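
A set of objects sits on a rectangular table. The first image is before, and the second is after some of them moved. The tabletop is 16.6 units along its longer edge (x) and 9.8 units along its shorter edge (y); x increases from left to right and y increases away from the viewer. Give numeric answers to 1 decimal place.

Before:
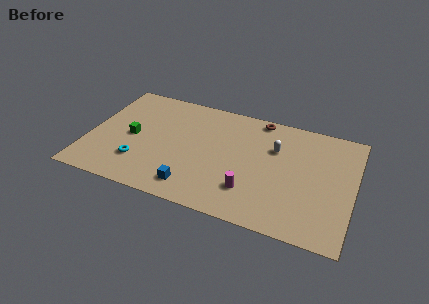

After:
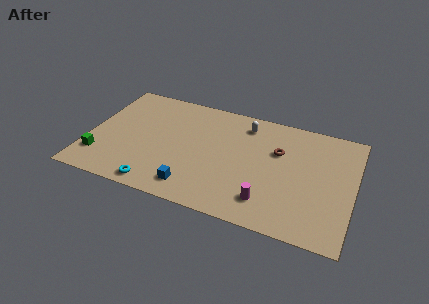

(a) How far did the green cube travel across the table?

3.0

From (2.7, 4.7) to (0.9, 2.3), the green cube covered √(1.8² + 2.4²) ≈ 3.0 units.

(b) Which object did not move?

the blue cube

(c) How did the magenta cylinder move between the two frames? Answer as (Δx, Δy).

(1.1, -0.5)

The magenta cylinder started near (10.4, 2.5) and ended near (11.5, 2.0).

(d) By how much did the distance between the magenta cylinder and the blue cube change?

+1.0

They were about 3.6 units apart before and 4.6 after — 1.0 units further apart.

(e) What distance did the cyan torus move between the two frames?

2.1

The cyan torus moved from about (3.4, 2.6) to (4.7, 1.0), a distance of √(1.3² + 1.6²) ≈ 2.1.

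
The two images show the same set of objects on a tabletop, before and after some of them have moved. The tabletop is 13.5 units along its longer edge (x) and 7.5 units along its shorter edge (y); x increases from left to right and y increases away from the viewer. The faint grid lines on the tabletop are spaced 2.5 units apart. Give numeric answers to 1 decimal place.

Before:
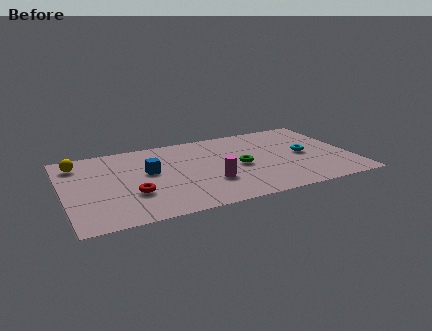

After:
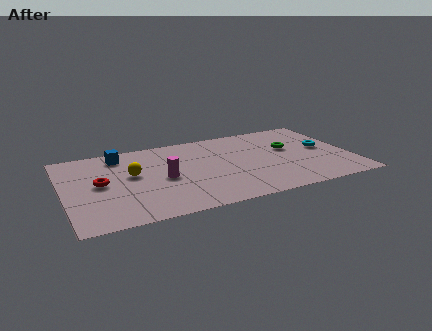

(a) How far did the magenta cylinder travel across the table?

2.4

The magenta cylinder moved from about (6.7, 2.4) to (4.6, 3.5), a distance of √(2.1² + 1.1²) ≈ 2.4.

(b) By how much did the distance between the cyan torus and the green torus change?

-1.4

Before: roughly 3.1 units apart; after: 1.7. That's 1.4 units closer together.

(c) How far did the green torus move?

2.7

The green torus was near (8.2, 3.5) before and (10.7, 4.5) after, so it travelled √(2.5² + 1.0²) ≈ 2.7 units.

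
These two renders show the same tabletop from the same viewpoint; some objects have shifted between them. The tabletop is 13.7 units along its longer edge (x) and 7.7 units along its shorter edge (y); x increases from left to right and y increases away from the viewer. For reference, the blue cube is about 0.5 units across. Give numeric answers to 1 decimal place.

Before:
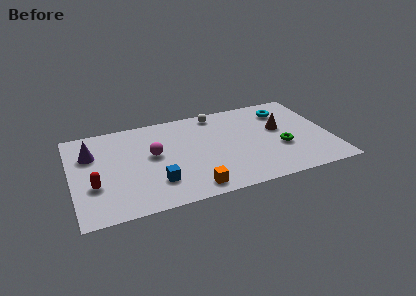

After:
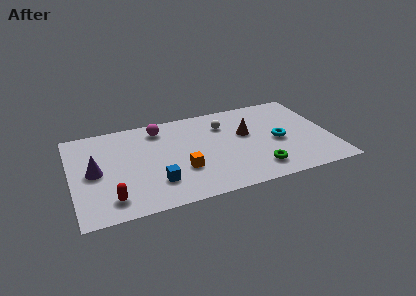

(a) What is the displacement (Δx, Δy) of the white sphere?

(0.3, -1.1)

From the two frames, the white sphere sits at roughly (7.9, 6.8) before and (8.2, 5.7) after.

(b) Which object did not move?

the blue cube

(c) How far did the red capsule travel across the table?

1.5

The red capsule was near (1.1, 2.7) before and (1.9, 1.4) after, so it travelled √(0.8² + 1.3²) ≈ 1.5 units.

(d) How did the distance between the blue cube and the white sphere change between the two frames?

-0.6

The distance was about 6.0 in the first image and 5.4 in the second, so they moved 0.6 units closer together.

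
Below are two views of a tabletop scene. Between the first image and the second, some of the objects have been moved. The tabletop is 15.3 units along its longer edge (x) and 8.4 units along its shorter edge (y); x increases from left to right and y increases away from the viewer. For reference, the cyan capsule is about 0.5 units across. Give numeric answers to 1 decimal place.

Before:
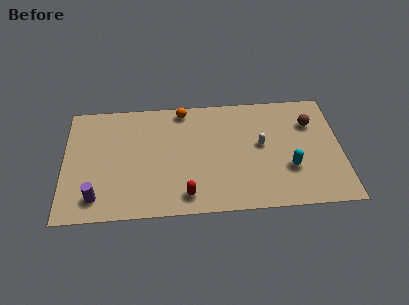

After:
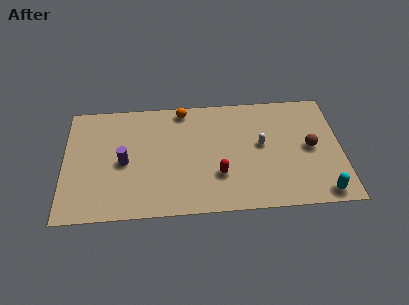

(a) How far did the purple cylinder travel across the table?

2.8

The purple cylinder was near (1.8, 1.5) before and (3.3, 3.9) after, so it travelled √(1.5² + 2.4²) ≈ 2.8 units.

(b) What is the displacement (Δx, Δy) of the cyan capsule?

(1.7, -1.9)

From the two frames, the cyan capsule sits at roughly (12.4, 2.8) before and (14.1, 0.9) after.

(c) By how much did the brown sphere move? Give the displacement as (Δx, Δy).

(-0.1, -1.8)

The brown sphere was at about (13.7, 6.0) and moved to about (13.6, 4.2).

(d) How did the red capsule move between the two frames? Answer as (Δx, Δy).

(1.8, 1.3)

The red capsule started near (6.7, 1.3) and ended near (8.5, 2.6).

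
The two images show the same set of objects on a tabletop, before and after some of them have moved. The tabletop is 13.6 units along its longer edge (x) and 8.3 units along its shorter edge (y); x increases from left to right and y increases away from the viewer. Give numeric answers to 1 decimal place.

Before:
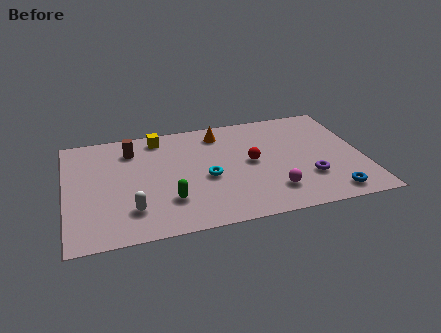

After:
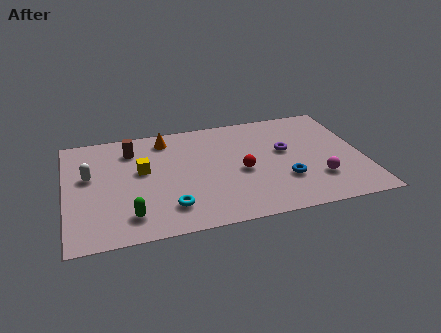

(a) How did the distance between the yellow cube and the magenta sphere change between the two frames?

+1.1

The distance was about 7.2 in the first image and 8.3 in the second, so they moved 1.1 units further apart.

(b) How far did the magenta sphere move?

2.1

From (9.3, 1.9) to (11.4, 2.3), the magenta sphere covered √(2.1² + 0.4²) ≈ 2.1 units.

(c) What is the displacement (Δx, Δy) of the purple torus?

(-0.9, 2.3)

The purple torus started near (11.0, 2.5) and ended near (10.1, 4.8).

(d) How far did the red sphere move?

0.8

From (8.5, 4.3) to (8.0, 3.7), the red sphere covered √(0.5² + 0.6²) ≈ 0.8 units.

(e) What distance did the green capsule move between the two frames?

1.9

The green capsule moved from about (4.6, 2.3) to (2.8, 1.6), a distance of √(1.8² + 0.7²) ≈ 1.9.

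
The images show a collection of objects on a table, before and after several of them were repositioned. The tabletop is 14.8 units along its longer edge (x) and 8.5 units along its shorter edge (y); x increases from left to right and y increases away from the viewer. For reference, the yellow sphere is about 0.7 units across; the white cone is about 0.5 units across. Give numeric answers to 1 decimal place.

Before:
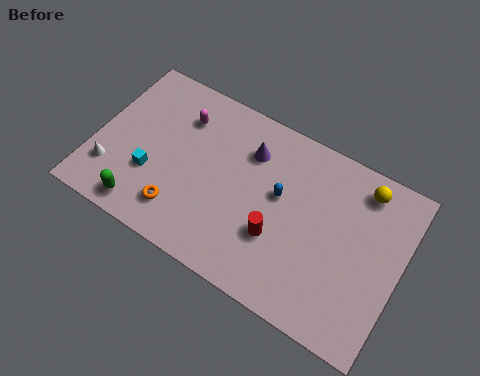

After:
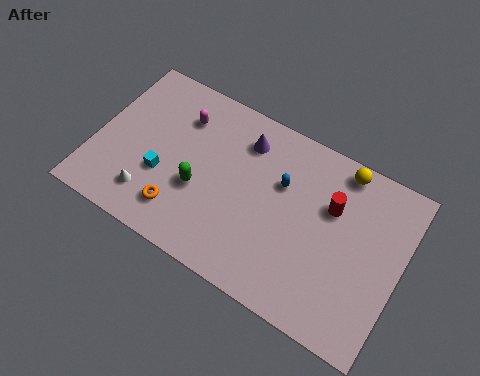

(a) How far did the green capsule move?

3.3

The green capsule moved from about (2.8, 1.1) to (5.2, 3.3), a distance of √(2.4² + 2.2²) ≈ 3.3.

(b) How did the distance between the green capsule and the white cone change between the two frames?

+0.6

They were about 2.1 units apart before and 2.7 after — 0.6 units further apart.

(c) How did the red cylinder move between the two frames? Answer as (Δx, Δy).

(2.2, 2.7)

The red cylinder was at about (9.1, 2.9) and moved to about (11.3, 5.6).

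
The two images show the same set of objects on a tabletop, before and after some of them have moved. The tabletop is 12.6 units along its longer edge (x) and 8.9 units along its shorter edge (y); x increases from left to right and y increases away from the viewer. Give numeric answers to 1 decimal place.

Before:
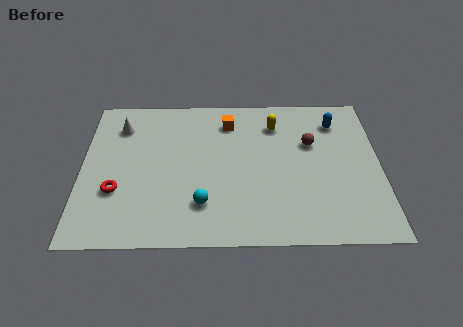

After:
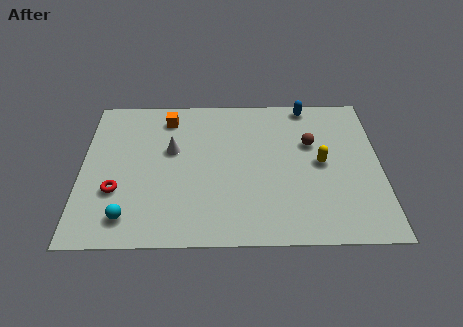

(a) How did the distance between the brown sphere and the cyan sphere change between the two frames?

+3.0

Before: roughly 5.8 units apart; after: 8.8. That's 3.0 units further apart.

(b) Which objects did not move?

the brown sphere and the red torus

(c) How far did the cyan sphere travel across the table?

3.2

The cyan sphere moved from about (5.1, 2.2) to (2.0, 1.5), a distance of √(3.1² + 0.7²) ≈ 3.2.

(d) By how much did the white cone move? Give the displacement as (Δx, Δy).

(2.2, -1.5)

The white cone started near (1.6, 6.9) and ended near (3.8, 5.4).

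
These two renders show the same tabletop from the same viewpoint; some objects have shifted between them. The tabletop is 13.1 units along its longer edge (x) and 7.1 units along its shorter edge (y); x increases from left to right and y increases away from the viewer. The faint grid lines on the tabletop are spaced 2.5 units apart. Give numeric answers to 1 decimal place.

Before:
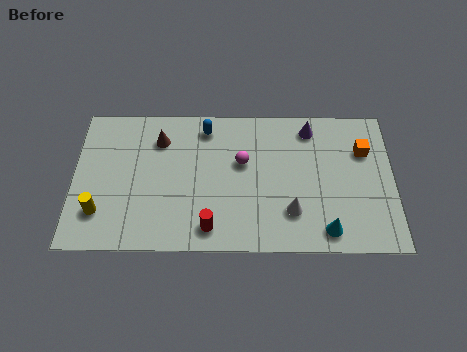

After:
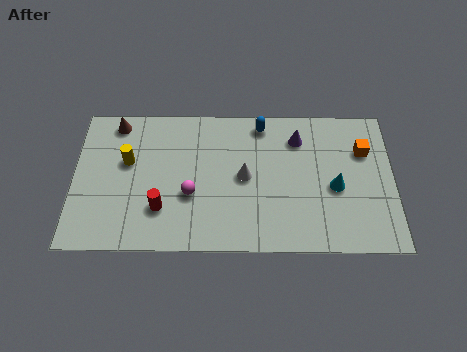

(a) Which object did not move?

the orange cube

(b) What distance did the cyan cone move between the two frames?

2.1

The cyan cone moved from about (10.3, 1.0) to (10.7, 3.1), a distance of √(0.4² + 2.1²) ≈ 2.1.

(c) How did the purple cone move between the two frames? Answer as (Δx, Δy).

(-0.5, -0.5)

From the two frames, the purple cone sits at roughly (9.7, 6.0) before and (9.2, 5.5) after.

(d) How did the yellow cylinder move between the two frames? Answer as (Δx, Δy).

(1.1, 2.5)

The yellow cylinder was at about (1.1, 1.8) and moved to about (2.2, 4.3).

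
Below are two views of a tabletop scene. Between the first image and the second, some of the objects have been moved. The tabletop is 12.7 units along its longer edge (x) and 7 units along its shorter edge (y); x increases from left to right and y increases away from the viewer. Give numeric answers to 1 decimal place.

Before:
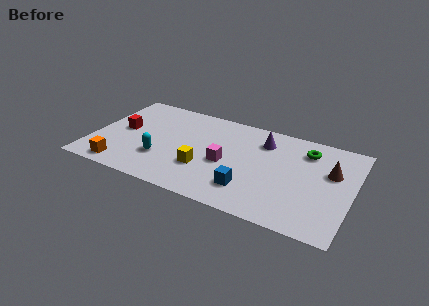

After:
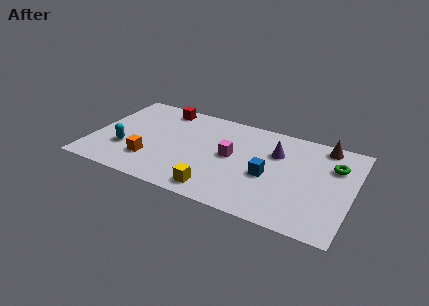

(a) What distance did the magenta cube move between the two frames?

0.6

The magenta cube moved from about (6.6, 3.1) to (6.8, 3.7), a distance of √(0.2² + 0.6²) ≈ 0.6.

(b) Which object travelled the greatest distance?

the red cube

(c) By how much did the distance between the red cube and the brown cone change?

-2.2

The distance was about 10.2 in the first image and 8.0 in the second, so they moved 2.2 units closer together.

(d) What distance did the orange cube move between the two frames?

1.6

The orange cube was near (1.7, 0.9) before and (3.0, 1.9) after, so it travelled √(1.3² + 1.0²) ≈ 1.6 units.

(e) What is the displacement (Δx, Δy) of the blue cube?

(0.8, 1.3)

From the two frames, the blue cube sits at roughly (7.9, 1.7) before and (8.7, 3.0) after.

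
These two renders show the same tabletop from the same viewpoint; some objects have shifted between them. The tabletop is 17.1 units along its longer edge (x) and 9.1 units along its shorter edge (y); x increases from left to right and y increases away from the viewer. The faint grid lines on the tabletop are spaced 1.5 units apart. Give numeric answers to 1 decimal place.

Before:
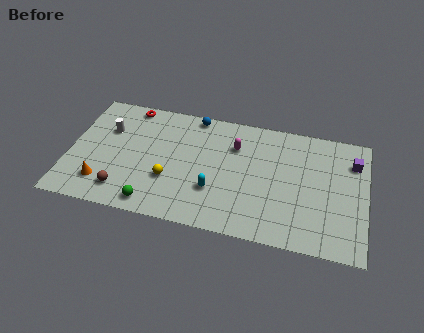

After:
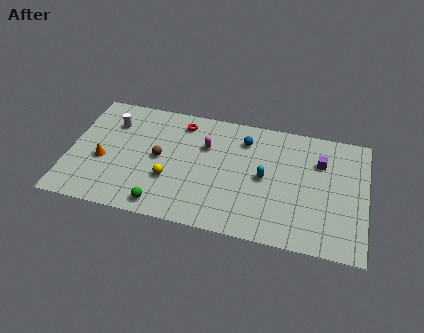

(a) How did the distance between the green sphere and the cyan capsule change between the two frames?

+2.8

Before: roughly 3.8 units apart; after: 6.6. That's 2.8 units further apart.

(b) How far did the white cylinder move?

0.6

The white cylinder was near (2.1, 6.1) before and (2.3, 6.7) after, so it travelled √(0.2² + 0.6²) ≈ 0.6 units.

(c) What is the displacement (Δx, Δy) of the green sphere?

(0.5, 0.0)

The green sphere started near (5.1, 1.1) and ended near (5.6, 1.1).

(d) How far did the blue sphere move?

3.2

From (7.0, 8.3) to (10.0, 7.1), the blue sphere covered √(3.0² + 1.2²) ≈ 3.2 units.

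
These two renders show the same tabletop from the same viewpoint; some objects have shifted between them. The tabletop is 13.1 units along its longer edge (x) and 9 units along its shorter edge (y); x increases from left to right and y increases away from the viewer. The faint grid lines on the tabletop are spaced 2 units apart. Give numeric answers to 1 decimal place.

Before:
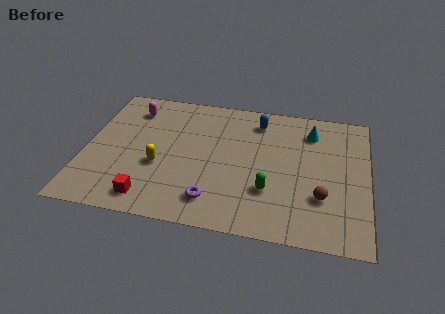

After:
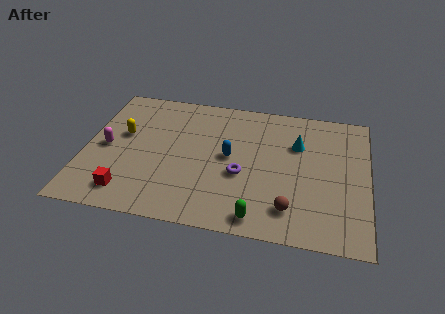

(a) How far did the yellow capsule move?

2.5

The yellow capsule moved from about (3.5, 3.5) to (1.7, 5.3), a distance of √(1.8² + 1.8²) ≈ 2.5.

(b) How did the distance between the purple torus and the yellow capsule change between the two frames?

+2.7

They were about 3.2 units apart before and 5.9 after — 2.7 units further apart.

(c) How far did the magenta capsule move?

3.1

The magenta capsule was near (2.0, 7.2) before and (1.0, 4.3) after, so it travelled √(1.0² + 2.9²) ≈ 3.1 units.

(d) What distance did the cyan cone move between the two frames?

1.2

The cyan cone moved from about (10.4, 7.1) to (9.8, 6.1), a distance of √(0.6² + 1.0²) ≈ 1.2.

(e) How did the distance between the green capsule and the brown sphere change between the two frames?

-0.8

Before: roughly 2.4 units apart; after: 1.6. That's 0.8 units closer together.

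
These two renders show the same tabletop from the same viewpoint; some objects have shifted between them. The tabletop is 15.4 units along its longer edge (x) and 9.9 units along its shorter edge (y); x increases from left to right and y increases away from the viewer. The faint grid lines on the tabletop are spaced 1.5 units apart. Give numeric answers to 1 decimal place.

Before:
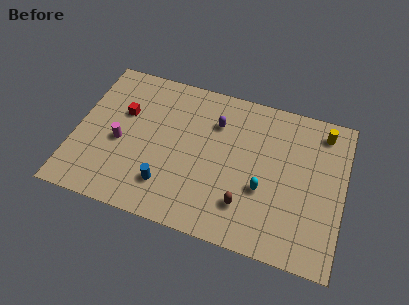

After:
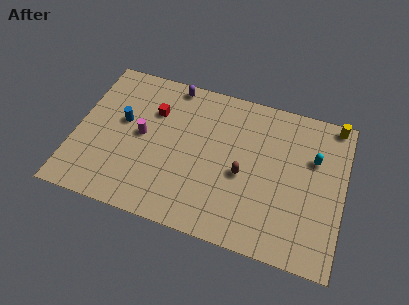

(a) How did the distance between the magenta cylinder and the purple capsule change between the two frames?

-1.9

Before: roughly 6.0 units apart; after: 4.1. That's 1.9 units closer together.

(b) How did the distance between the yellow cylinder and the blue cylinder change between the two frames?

+2.0

They were about 10.5 units apart before and 12.5 after — 2.0 units further apart.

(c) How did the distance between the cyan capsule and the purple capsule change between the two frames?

+4.2

They were about 4.6 units apart before and 8.8 after — 4.2 units further apart.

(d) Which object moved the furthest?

the blue cylinder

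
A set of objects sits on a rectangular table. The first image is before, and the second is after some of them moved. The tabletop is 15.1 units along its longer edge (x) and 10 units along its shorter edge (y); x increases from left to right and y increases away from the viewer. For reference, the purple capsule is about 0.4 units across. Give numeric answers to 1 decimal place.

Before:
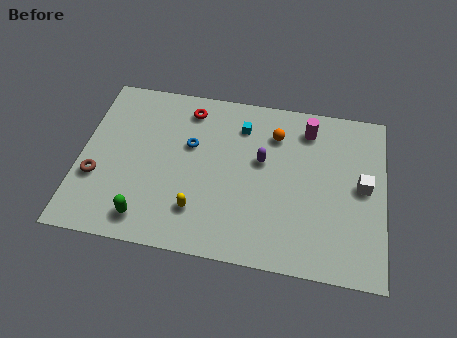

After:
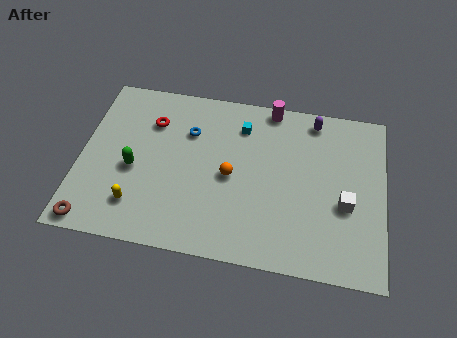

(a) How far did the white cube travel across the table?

1.4

The white cube was near (14.0, 5.2) before and (13.2, 4.0) after, so it travelled √(0.8² + 1.2²) ≈ 1.4 units.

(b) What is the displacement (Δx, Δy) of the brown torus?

(0.0, -2.6)

From the two frames, the brown torus sits at roughly (0.9, 3.5) before and (0.9, 0.9) after.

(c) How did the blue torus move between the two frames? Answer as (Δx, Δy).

(-0.1, 0.8)

From the two frames, the blue torus sits at roughly (5.4, 6.2) before and (5.3, 7.0) after.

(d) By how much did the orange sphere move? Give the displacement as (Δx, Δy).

(-2.1, -2.9)

The orange sphere started near (9.6, 7.6) and ended near (7.5, 4.7).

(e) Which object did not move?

the cyan cube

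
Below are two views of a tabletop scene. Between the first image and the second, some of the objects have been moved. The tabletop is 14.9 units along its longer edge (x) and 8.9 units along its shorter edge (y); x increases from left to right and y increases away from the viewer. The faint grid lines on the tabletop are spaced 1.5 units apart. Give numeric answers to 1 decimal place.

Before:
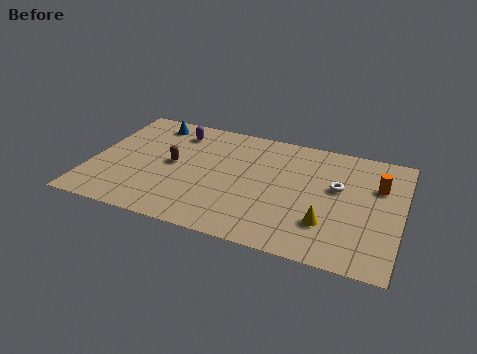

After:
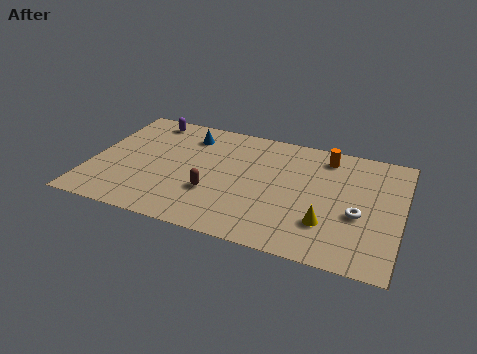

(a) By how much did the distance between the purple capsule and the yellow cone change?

+1.6

The distance was about 9.0 in the first image and 10.6 in the second, so they moved 1.6 units further apart.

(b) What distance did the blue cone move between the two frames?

2.0

The blue cone moved from about (2.5, 7.6) to (4.4, 7.1), a distance of √(1.9² + 0.5²) ≈ 2.0.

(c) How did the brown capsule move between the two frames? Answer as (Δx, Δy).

(2.1, -1.6)

The brown capsule was at about (3.9, 4.6) and moved to about (6.0, 3.0).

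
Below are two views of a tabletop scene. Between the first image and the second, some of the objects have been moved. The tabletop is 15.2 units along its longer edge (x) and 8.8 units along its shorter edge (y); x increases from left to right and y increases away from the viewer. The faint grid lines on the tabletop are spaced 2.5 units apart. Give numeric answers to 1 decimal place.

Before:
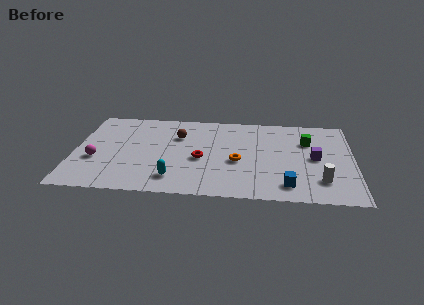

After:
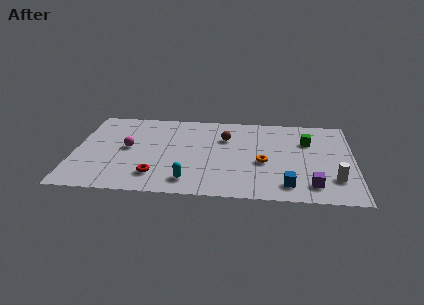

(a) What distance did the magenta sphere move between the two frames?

2.1

The magenta sphere moved from about (1.2, 3.3) to (2.9, 4.6), a distance of √(1.7² + 1.3²) ≈ 2.1.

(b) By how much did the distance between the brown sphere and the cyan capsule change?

+0.6

Before: roughly 4.4 units apart; after: 5.0. That's 0.6 units further apart.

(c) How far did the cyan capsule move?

0.8

The cyan capsule moved from about (5.5, 1.7) to (6.3, 1.5), a distance of √(0.8² + 0.2²) ≈ 0.8.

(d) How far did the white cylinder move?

0.7

From (13.4, 2.1) to (14.1, 2.3), the white cylinder covered √(0.7² + 0.2²) ≈ 0.7 units.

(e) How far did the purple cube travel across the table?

2.8

The purple cube moved from about (13.1, 4.4) to (12.9, 1.6), a distance of √(0.2² + 2.8²) ≈ 2.8.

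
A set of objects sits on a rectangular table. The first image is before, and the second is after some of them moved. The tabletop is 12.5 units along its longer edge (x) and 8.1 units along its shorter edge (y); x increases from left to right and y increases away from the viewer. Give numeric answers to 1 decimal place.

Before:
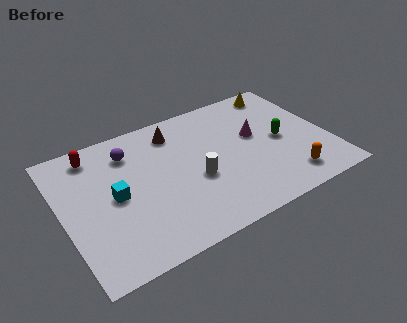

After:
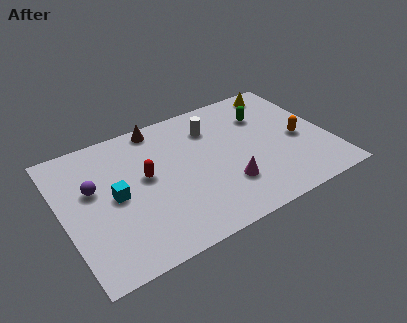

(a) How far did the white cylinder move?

3.0

From (6.1, 3.3) to (7.3, 6.1), the white cylinder covered √(1.2² + 2.8²) ≈ 3.0 units.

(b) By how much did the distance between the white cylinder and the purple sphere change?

+1.9

The distance was about 4.0 in the first image and 5.9 in the second, so they moved 1.9 units further apart.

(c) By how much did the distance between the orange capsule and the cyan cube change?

+0.5

Before: roughly 8.2 units apart; after: 8.7. That's 0.5 units further apart.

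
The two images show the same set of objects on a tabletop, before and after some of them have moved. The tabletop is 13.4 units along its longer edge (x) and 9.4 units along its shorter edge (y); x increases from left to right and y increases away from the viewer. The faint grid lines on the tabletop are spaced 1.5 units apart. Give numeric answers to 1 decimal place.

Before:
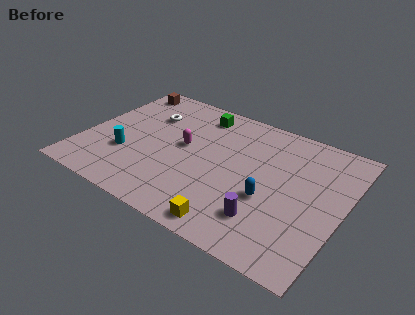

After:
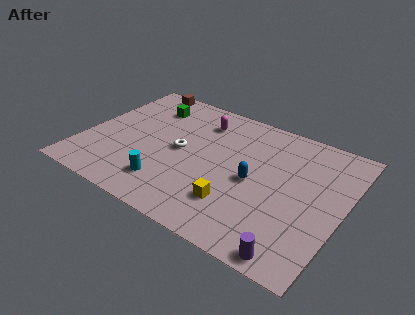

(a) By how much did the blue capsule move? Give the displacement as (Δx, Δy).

(-0.9, 0.8)

From the two frames, the blue capsule sits at roughly (9.8, 3.6) before and (8.9, 4.4) after.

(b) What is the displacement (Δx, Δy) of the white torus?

(2.1, -1.9)

From the two frames, the white torus sits at roughly (2.9, 6.6) before and (5.0, 4.7) after.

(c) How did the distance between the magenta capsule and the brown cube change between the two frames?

-1.2

The distance was about 5.0 in the first image and 3.8 in the second, so they moved 1.2 units closer together.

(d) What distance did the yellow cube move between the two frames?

1.4

The yellow cube was near (8.4, 1.0) before and (8.3, 2.4) after, so it travelled √(0.1² + 1.4²) ≈ 1.4 units.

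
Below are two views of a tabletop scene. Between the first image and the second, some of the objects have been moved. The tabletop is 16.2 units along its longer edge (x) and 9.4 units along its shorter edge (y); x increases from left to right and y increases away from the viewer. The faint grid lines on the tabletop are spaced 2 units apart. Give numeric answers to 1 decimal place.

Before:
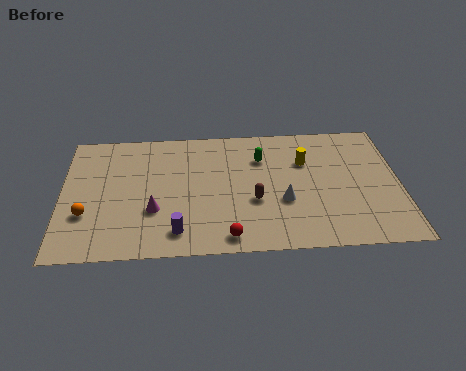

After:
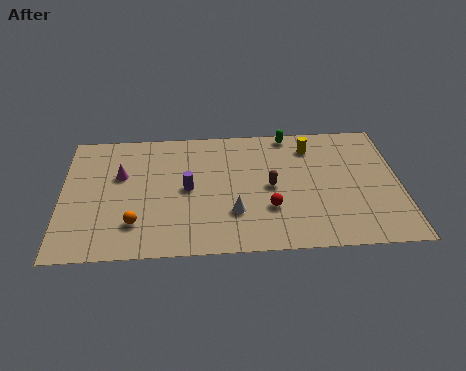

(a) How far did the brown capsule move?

1.3

The brown capsule moved from about (9.2, 3.6) to (10.0, 4.6), a distance of √(0.8² + 1.0²) ≈ 1.3.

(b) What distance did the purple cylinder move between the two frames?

3.1

The purple cylinder was near (5.5, 1.6) before and (6.0, 4.7) after, so it travelled √(0.5² + 3.1²) ≈ 3.1 units.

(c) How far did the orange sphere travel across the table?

2.4

From (1.2, 3.1) to (3.5, 2.3), the orange sphere covered √(2.3² + 0.8²) ≈ 2.4 units.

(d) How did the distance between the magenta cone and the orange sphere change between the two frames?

+0.5

The distance was about 3.2 in the first image and 3.7 in the second, so they moved 0.5 units further apart.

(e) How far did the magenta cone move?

3.1

From (4.4, 3.2) to (2.8, 5.9), the magenta cone covered √(1.6² + 2.7²) ≈ 3.1 units.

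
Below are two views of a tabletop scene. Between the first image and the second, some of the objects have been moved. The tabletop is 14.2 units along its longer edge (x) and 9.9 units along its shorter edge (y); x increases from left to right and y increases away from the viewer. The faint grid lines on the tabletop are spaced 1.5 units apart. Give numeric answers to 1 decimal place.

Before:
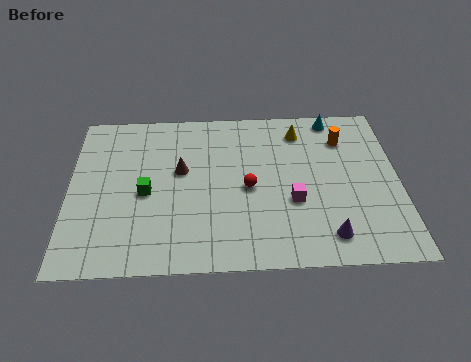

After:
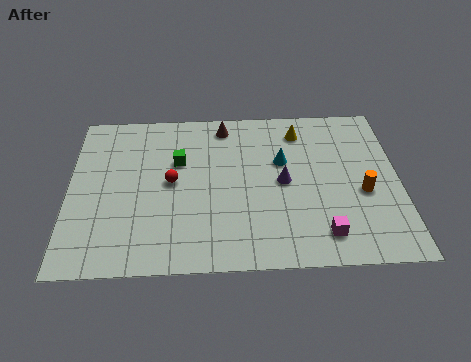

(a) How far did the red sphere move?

3.3

The red sphere moved from about (7.7, 4.6) to (4.4, 5.1), a distance of √(3.3² + 0.5²) ≈ 3.3.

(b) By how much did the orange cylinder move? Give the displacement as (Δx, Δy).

(0.7, -3.4)

The orange cylinder was at about (11.9, 7.5) and moved to about (12.6, 4.1).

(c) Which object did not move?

the yellow cone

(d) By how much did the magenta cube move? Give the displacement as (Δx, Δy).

(1.2, -2.0)

From the two frames, the magenta cube sits at roughly (9.6, 3.7) before and (10.8, 1.7) after.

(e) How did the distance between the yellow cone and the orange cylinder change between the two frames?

+2.8

They were about 2.0 units apart before and 4.8 after — 2.8 units further apart.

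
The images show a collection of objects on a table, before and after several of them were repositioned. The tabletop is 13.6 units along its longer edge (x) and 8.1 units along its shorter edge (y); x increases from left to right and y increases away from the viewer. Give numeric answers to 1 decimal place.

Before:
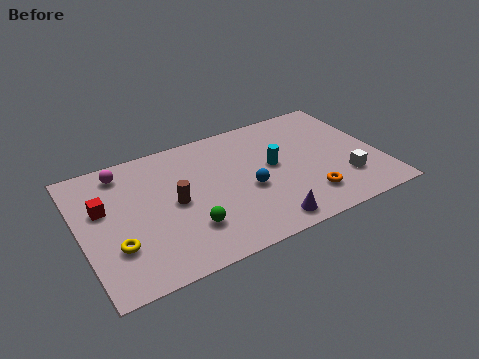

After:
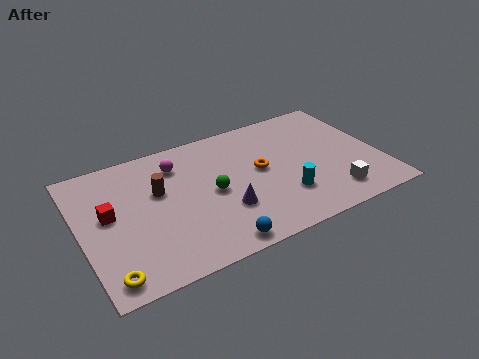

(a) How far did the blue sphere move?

3.2

The blue sphere moved from about (7.5, 3.4) to (5.6, 0.8), a distance of √(1.9² + 2.6²) ≈ 3.2.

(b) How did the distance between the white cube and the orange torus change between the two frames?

+2.3

Before: roughly 1.8 units apart; after: 4.1. That's 2.3 units further apart.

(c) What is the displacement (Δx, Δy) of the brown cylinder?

(-0.6, 1.0)

The brown cylinder was at about (4.2, 4.0) and moved to about (3.6, 5.0).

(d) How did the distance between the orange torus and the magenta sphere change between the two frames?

-5.2

Before: roughly 9.3 units apart; after: 4.1. That's 5.2 units closer together.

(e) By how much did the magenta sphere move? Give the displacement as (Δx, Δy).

(2.4, -0.6)

The magenta sphere was at about (2.2, 6.9) and moved to about (4.6, 6.3).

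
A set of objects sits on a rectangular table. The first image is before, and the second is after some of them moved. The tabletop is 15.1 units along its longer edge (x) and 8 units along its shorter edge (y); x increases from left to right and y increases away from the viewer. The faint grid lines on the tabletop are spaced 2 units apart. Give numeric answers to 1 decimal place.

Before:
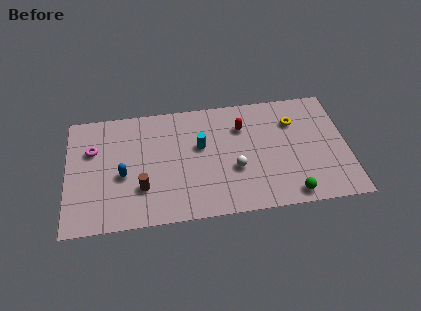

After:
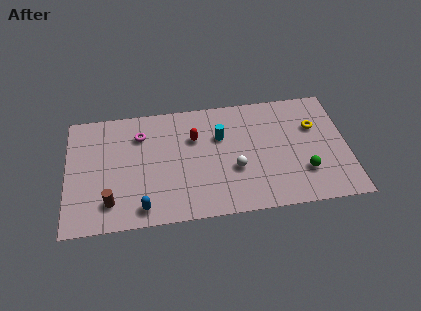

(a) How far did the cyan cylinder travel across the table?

1.2

The cyan cylinder moved from about (7.2, 4.8) to (8.3, 5.3), a distance of √(1.1² + 0.5²) ≈ 1.2.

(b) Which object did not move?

the white sphere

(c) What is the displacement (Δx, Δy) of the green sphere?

(0.8, 1.4)

From the two frames, the green sphere sits at roughly (11.9, 0.9) before and (12.7, 2.3) after.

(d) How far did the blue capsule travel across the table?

2.5

From (3.0, 3.4) to (4.0, 1.1), the blue capsule covered √(1.0² + 2.3²) ≈ 2.5 units.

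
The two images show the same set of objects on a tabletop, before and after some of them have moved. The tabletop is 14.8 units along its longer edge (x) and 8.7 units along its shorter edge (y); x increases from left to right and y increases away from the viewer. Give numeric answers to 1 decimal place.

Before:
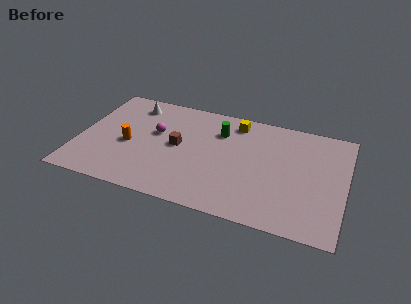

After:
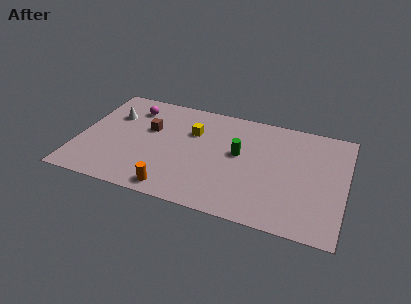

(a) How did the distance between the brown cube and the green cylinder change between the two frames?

+2.2

The distance was about 2.9 in the first image and 5.1 in the second, so they moved 2.2 units further apart.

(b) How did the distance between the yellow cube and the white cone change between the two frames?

-1.3

They were about 5.8 units apart before and 4.5 after — 1.3 units closer together.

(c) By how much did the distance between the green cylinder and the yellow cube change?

+1.6

Before: roughly 1.3 units apart; after: 2.9. That's 1.6 units further apart.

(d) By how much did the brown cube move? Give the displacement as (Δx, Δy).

(-1.7, 0.9)

The brown cube was at about (5.5, 4.5) and moved to about (3.8, 5.4).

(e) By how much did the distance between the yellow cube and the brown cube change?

-1.7

They were about 4.2 units apart before and 2.5 after — 1.7 units closer together.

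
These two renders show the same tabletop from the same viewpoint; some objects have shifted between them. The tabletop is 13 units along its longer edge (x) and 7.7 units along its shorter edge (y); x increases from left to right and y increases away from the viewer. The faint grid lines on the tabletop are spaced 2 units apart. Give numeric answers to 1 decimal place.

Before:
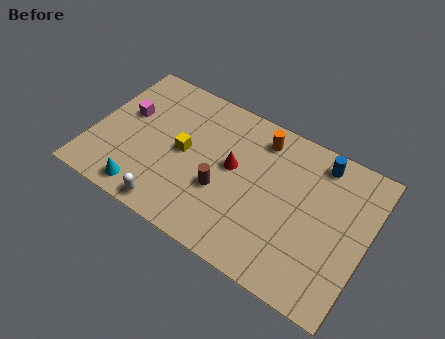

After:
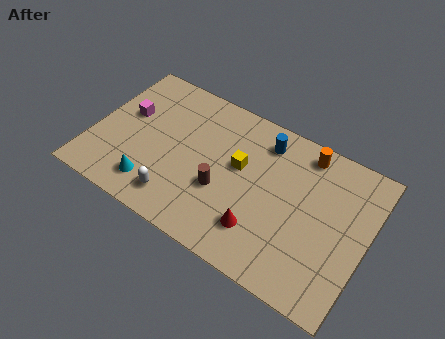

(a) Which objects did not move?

the magenta cube and the brown cylinder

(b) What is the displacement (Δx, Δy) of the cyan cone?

(0.3, 0.5)

From the two frames, the cyan cone sits at roughly (2.9, 1.0) before and (3.2, 1.5) after.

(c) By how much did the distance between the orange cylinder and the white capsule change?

+0.9

The distance was about 6.6 in the first image and 7.5 in the second, so they moved 0.9 units further apart.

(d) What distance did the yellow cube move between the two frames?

2.7

The yellow cube was near (4.3, 3.9) before and (6.9, 4.5) after, so it travelled √(2.6² + 0.6²) ≈ 2.7 units.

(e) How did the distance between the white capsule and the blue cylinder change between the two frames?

-2.5

Before: roughly 8.5 units apart; after: 6.0. That's 2.5 units closer together.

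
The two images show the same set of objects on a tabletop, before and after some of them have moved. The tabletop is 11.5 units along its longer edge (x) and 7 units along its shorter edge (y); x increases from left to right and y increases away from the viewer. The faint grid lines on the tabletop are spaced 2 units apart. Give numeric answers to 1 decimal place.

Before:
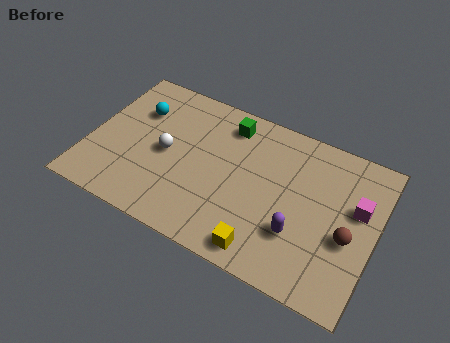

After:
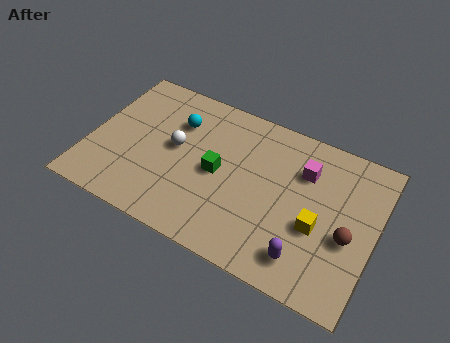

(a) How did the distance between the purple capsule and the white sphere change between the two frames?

+0.5

They were about 5.6 units apart before and 6.1 after — 0.5 units further apart.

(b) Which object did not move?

the brown sphere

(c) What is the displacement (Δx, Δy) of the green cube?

(-0.1, -2.4)

From the two frames, the green cube sits at roughly (5.3, 5.8) before and (5.2, 3.4) after.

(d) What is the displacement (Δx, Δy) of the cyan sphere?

(1.6, 0.1)

The cyan sphere was at about (1.7, 4.9) and moved to about (3.3, 5.0).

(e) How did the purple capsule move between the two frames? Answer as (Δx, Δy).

(0.4, -0.9)

The purple capsule started near (8.6, 2.2) and ended near (9.0, 1.3).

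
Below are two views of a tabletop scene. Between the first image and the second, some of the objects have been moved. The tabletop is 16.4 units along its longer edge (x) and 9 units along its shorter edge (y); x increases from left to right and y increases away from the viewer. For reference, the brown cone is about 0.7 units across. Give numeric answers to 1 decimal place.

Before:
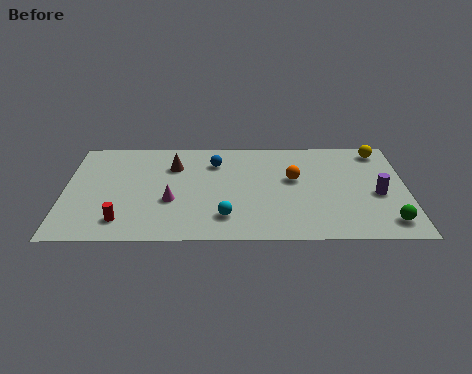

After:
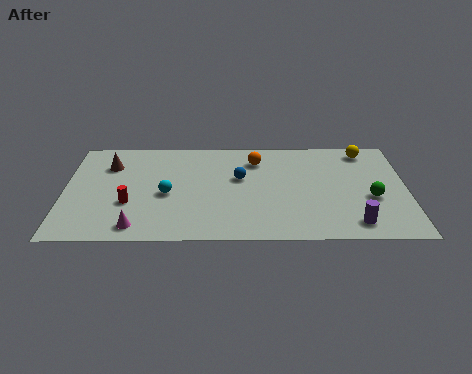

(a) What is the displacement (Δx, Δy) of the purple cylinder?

(-1.2, -2.5)

The purple cylinder was at about (15.0, 3.9) and moved to about (13.8, 1.4).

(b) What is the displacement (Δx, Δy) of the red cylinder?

(0.3, 1.5)

The red cylinder started near (2.8, 1.7) and ended near (3.1, 3.2).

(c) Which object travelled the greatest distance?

the cyan sphere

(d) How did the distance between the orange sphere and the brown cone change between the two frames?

+1.2

Before: roughly 5.9 units apart; after: 7.1. That's 1.2 units further apart.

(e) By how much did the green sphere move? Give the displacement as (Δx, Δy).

(-0.7, 2.1)

The green sphere started near (15.4, 1.5) and ended near (14.7, 3.6).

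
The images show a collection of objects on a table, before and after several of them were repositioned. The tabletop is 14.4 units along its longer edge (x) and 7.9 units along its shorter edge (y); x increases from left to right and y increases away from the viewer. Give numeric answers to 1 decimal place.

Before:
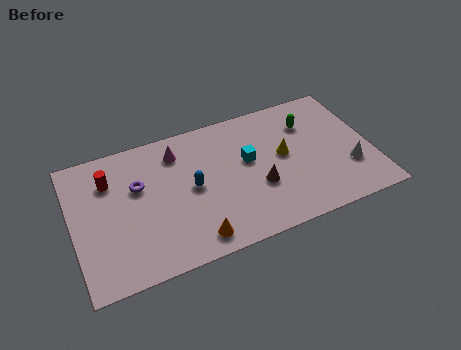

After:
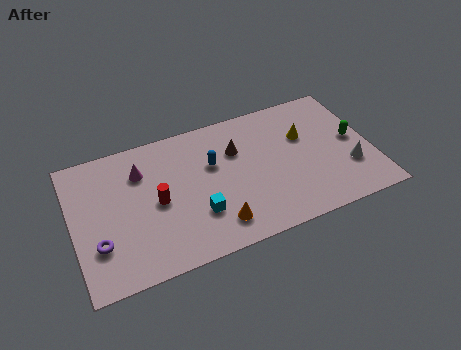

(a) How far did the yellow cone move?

1.4

The yellow cone was near (10.2, 4.3) before and (11.3, 5.1) after, so it travelled √(1.1² + 0.8²) ≈ 1.4 units.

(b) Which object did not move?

the white cone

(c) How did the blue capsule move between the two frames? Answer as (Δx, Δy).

(1.1, 1.0)

From the two frames, the blue capsule sits at roughly (5.7, 4.0) before and (6.8, 5.0) after.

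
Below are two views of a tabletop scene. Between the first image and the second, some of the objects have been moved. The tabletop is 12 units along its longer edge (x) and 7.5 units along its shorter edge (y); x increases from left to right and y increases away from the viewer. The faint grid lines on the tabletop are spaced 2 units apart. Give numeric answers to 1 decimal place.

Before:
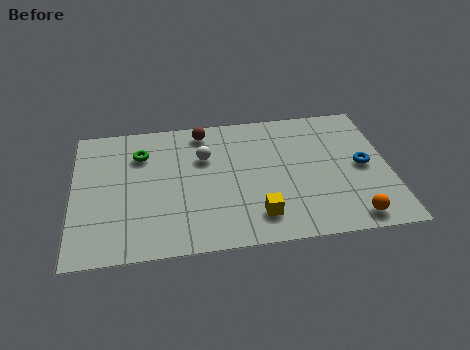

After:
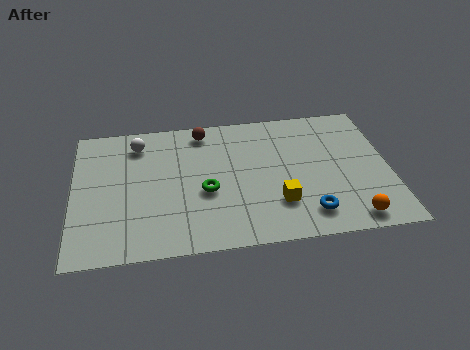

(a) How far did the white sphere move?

2.7

From (5.0, 5.0) to (2.5, 6.1), the white sphere covered √(2.5² + 1.1²) ≈ 2.7 units.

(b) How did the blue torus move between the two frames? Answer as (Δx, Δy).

(-2.2, -2.3)

The blue torus was at about (11.0, 3.7) and moved to about (8.8, 1.4).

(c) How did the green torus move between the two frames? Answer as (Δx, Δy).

(2.4, -2.4)

The green torus started near (2.6, 5.5) and ended near (5.0, 3.1).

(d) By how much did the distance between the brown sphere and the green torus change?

+0.8

Before: roughly 2.6 units apart; after: 3.4. That's 0.8 units further apart.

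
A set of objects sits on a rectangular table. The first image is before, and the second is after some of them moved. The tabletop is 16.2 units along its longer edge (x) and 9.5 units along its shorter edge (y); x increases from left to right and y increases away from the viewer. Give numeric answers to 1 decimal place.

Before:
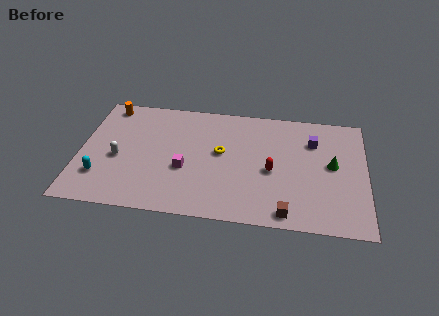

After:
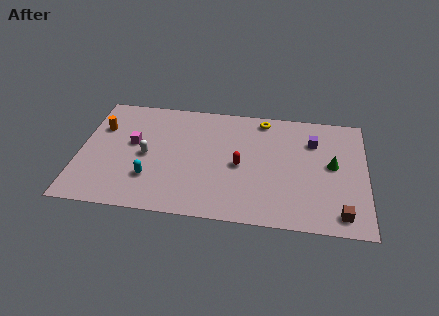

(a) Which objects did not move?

the green cone and the purple cube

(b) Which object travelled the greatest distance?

the yellow torus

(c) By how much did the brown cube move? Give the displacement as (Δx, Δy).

(3.0, 0.3)

The brown cube was at about (11.8, 1.0) and moved to about (14.8, 1.3).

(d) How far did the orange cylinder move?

1.9

From (1.4, 8.4) to (1.1, 6.5), the orange cylinder covered √(0.3² + 1.9²) ≈ 1.9 units.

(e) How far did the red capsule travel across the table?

1.8

The red capsule was near (10.9, 4.2) before and (9.1, 4.4) after, so it travelled √(1.8² + 0.2²) ≈ 1.8 units.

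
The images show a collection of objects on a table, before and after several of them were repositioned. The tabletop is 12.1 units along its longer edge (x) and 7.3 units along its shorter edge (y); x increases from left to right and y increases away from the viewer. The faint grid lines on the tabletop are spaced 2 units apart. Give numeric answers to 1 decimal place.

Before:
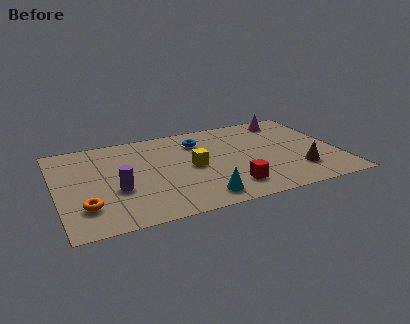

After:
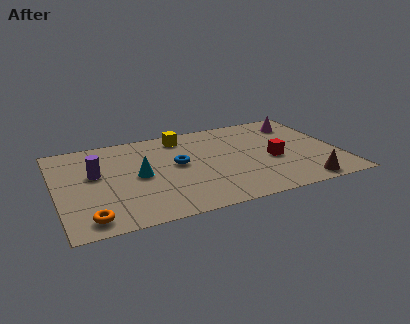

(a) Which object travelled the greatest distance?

the cyan cone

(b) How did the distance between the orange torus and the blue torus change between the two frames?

-1.4

Before: roughly 6.4 units apart; after: 5.0. That's 1.4 units closer together.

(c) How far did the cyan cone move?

3.5

The cyan cone moved from about (5.9, 1.1) to (3.5, 3.6), a distance of √(2.4² + 2.5²) ≈ 3.5.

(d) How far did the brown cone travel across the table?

1.1

The brown cone was near (10.2, 1.9) before and (10.2, 0.8) after, so it travelled √(0.0² + 1.1²) ≈ 1.1 units.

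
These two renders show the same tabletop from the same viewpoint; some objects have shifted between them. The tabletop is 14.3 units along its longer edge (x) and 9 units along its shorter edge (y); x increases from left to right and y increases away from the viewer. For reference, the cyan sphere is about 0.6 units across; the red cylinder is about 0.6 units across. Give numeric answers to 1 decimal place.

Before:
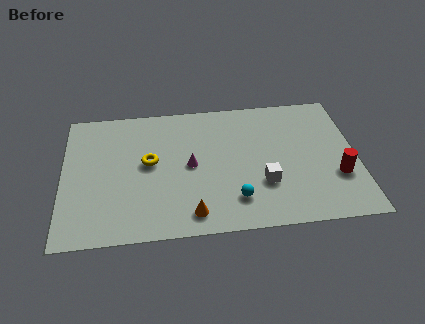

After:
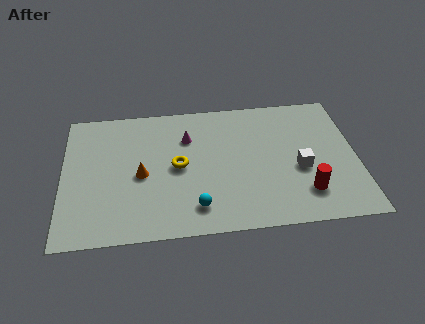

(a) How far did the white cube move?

2.0

From (9.7, 2.9) to (11.5, 3.7), the white cube covered √(1.8² + 0.8²) ≈ 2.0 units.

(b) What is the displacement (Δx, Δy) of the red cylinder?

(-1.6, -0.9)

The red cylinder was at about (13.3, 3.0) and moved to about (11.7, 2.1).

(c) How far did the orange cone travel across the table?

3.7

From (6.2, 1.3) to (3.8, 4.1), the orange cone covered √(2.4² + 2.8²) ≈ 3.7 units.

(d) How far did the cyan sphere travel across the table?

1.9

From (8.3, 2.0) to (6.4, 1.7), the cyan sphere covered √(1.9² + 0.3²) ≈ 1.9 units.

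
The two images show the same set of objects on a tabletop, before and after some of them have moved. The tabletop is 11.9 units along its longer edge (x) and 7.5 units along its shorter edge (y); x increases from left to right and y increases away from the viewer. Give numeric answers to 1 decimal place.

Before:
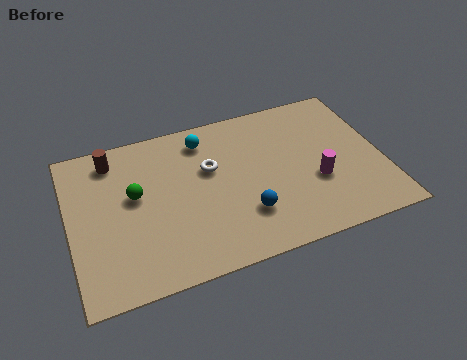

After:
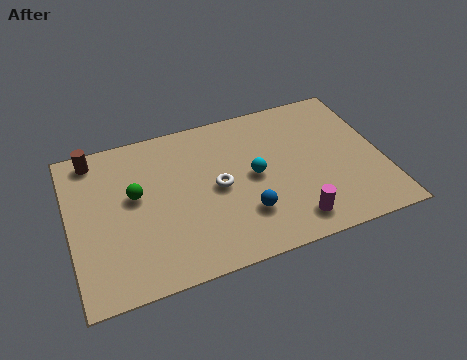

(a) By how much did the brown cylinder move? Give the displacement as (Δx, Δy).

(-0.7, 0.3)

The brown cylinder started near (1.8, 6.3) and ended near (1.1, 6.6).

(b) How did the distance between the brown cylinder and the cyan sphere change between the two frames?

+3.0

Before: roughly 3.5 units apart; after: 6.5. That's 3.0 units further apart.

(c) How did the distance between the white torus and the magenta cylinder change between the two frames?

-0.7

The distance was about 4.3 in the first image and 3.6 in the second, so they moved 0.7 units closer together.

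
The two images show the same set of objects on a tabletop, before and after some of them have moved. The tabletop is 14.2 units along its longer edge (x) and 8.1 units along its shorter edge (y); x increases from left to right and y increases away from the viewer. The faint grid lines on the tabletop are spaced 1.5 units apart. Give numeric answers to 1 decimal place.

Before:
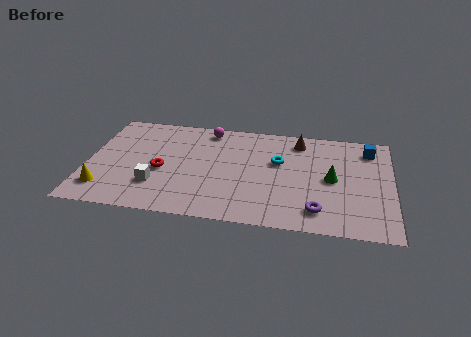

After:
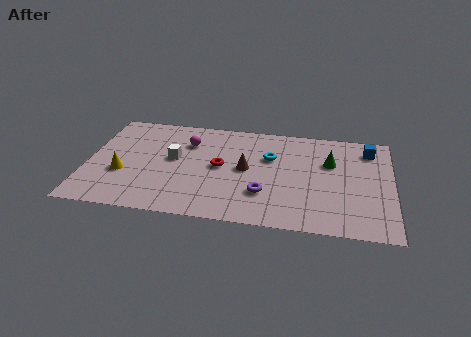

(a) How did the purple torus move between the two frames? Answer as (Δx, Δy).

(-2.5, 0.9)

The purple torus was at about (10.8, 1.5) and moved to about (8.3, 2.4).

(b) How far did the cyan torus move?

0.5

The cyan torus moved from about (8.9, 5.0) to (8.5, 5.3), a distance of √(0.4² + 0.3²) ≈ 0.5.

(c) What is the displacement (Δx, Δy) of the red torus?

(2.7, 0.7)

From the two frames, the red torus sits at roughly (3.5, 3.5) before and (6.2, 4.2) after.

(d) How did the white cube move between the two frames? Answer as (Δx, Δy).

(0.7, 2.2)

The white cube started near (3.3, 2.3) and ended near (4.0, 4.5).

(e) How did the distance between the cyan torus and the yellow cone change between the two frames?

-1.5

Before: roughly 8.7 units apart; after: 7.2. That's 1.5 units closer together.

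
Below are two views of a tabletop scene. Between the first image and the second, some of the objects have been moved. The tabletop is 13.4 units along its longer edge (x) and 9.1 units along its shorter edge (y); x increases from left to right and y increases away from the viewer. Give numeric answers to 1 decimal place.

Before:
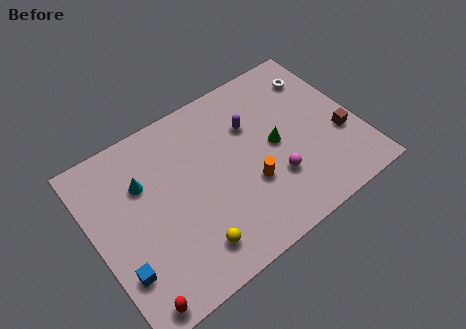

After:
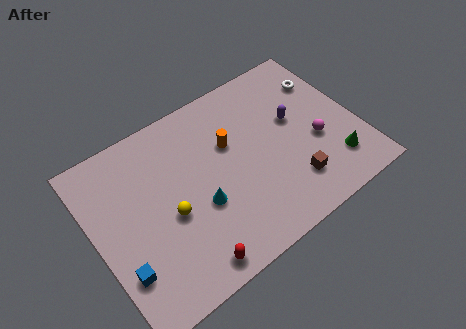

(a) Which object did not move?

the blue cube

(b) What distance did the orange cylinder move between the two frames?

2.6

From (7.6, 3.2) to (7.1, 5.8), the orange cylinder covered √(0.5² + 2.6²) ≈ 2.6 units.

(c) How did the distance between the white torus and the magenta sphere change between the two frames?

-2.1

The distance was about 5.4 in the first image and 3.3 in the second, so they moved 2.1 units closer together.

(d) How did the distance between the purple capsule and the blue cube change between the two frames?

+1.6

Before: roughly 8.3 units apart; after: 9.9. That's 1.6 units further apart.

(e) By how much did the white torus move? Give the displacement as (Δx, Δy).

(0.3, -0.4)

From the two frames, the white torus sits at roughly (12.0, 7.1) before and (12.3, 6.7) after.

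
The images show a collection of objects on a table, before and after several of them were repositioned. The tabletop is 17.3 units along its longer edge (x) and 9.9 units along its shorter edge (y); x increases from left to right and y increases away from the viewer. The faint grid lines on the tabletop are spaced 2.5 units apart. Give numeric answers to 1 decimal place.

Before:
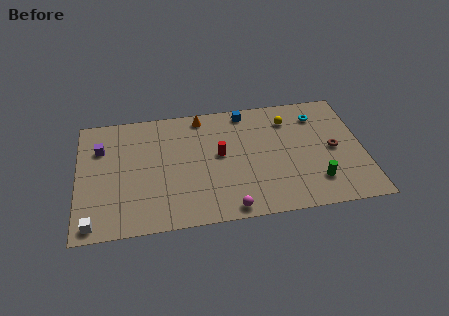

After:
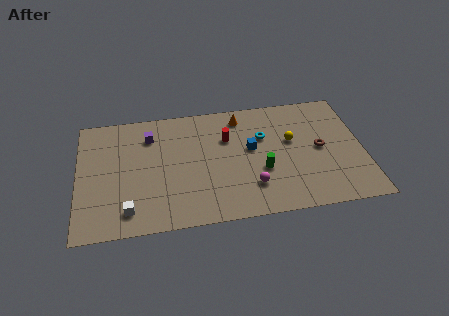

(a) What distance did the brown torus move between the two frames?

0.8

The brown torus was near (15.5, 4.8) before and (14.7, 5.0) after, so it travelled √(0.8² + 0.2²) ≈ 0.8 units.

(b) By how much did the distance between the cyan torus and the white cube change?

-5.8

The distance was about 15.4 in the first image and 9.6 in the second, so they moved 5.8 units closer together.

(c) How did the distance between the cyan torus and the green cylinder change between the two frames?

-2.7

Before: roughly 5.5 units apart; after: 2.8. That's 2.7 units closer together.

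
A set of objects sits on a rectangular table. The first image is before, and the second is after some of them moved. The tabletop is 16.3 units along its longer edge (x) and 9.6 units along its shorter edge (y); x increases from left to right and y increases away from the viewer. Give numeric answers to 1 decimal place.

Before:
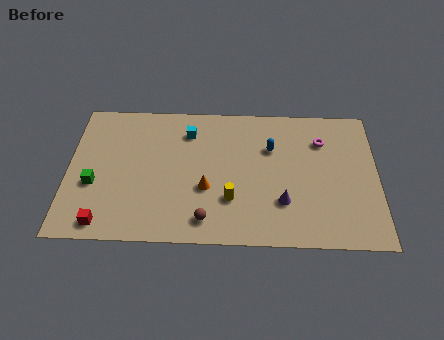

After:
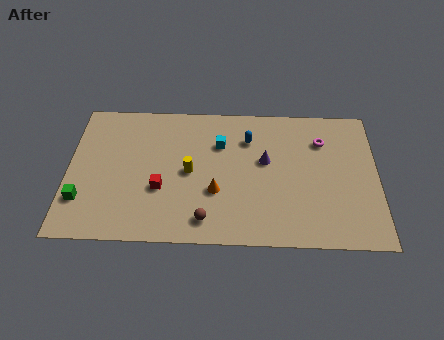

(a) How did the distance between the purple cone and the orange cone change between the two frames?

-0.7

Before: roughly 4.1 units apart; after: 3.4. That's 0.7 units closer together.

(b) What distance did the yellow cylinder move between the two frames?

2.8

The yellow cylinder was near (8.6, 2.9) before and (6.4, 4.7) after, so it travelled √(2.2² + 1.8²) ≈ 2.8 units.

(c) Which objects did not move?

the magenta torus and the brown sphere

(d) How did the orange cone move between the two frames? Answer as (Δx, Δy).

(0.5, -0.2)

The orange cone started near (7.3, 3.6) and ended near (7.8, 3.4).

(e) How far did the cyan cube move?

1.9

The cyan cube was near (6.3, 7.5) before and (8.0, 6.7) after, so it travelled √(1.7² + 0.8²) ≈ 1.9 units.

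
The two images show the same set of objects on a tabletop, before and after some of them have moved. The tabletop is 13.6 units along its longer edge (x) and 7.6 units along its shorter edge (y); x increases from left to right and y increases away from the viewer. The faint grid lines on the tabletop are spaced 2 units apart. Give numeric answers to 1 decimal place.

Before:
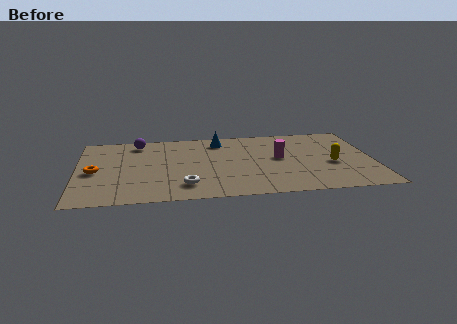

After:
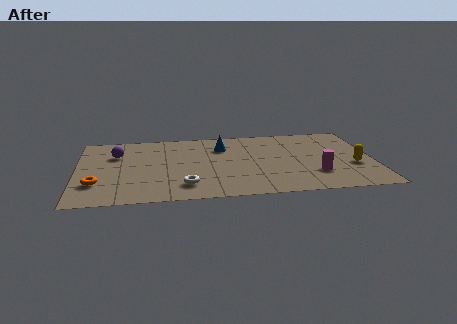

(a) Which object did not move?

the white torus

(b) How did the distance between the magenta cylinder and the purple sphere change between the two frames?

+2.7

The distance was about 6.9 in the first image and 9.6 in the second, so they moved 2.7 units further apart.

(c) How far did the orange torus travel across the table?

1.3

From (0.8, 3.5) to (0.9, 2.2), the orange torus covered √(0.1² + 1.3²) ≈ 1.3 units.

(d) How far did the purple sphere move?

1.6

The purple sphere moved from about (2.8, 6.5) to (1.8, 5.3), a distance of √(1.0² + 1.2²) ≈ 1.6.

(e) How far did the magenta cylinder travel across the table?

2.5

The magenta cylinder was near (9.3, 4.1) before and (10.9, 2.2) after, so it travelled √(1.6² + 1.9²) ≈ 2.5 units.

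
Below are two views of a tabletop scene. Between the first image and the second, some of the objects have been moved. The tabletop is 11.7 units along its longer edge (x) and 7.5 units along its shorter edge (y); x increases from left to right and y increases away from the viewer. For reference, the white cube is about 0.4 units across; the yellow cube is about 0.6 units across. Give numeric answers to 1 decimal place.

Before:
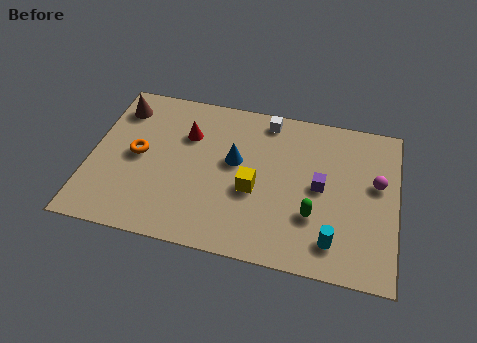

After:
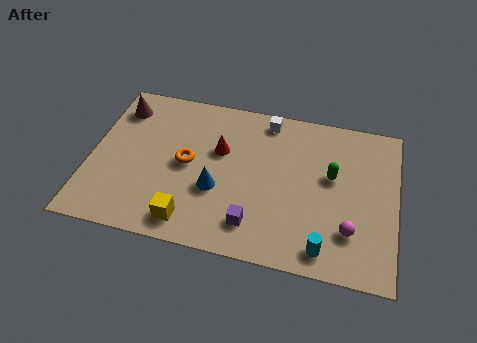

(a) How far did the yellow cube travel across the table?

3.0

The yellow cube moved from about (6.3, 3.1) to (4.0, 1.1), a distance of √(2.3² + 2.0²) ≈ 3.0.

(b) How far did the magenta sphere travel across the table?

2.6

From (10.9, 4.4) to (10.0, 2.0), the magenta sphere covered √(0.9² + 2.4²) ≈ 2.6 units.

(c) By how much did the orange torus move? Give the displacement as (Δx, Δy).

(1.9, 0.0)

The orange torus started near (1.8, 3.8) and ended near (3.7, 3.8).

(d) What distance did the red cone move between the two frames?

1.4

From (3.6, 5.2) to (4.9, 4.7), the red cone covered √(1.3² + 0.5²) ≈ 1.4 units.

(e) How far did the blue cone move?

1.6

The blue cone moved from about (5.5, 4.3) to (4.9, 2.8), a distance of √(0.6² + 1.5²) ≈ 1.6.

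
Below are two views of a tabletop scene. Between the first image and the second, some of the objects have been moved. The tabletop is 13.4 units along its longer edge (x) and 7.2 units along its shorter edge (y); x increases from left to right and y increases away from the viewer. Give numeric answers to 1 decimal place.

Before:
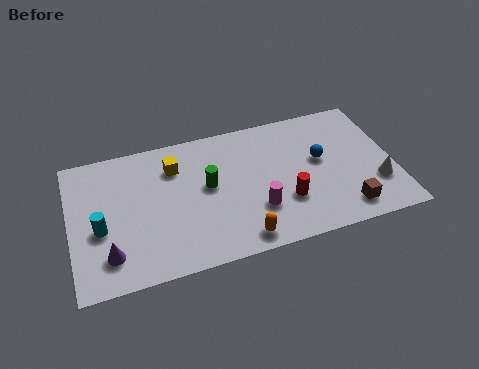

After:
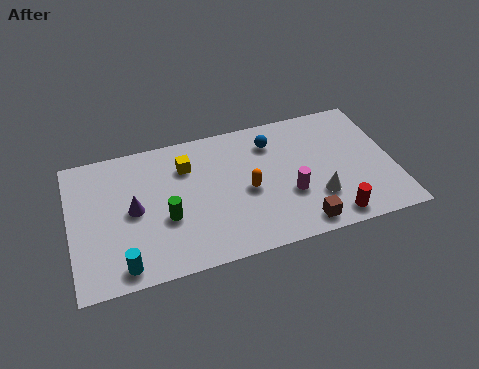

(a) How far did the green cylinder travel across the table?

2.2

From (5.7, 4.0) to (3.9, 2.8), the green cylinder covered √(1.8² + 1.2²) ≈ 2.2 units.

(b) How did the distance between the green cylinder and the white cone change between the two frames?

-0.9

The distance was about 7.1 in the first image and 6.2 in the second, so they moved 0.9 units closer together.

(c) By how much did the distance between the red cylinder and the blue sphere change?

+2.7

Before: roughly 2.4 units apart; after: 5.1. That's 2.7 units further apart.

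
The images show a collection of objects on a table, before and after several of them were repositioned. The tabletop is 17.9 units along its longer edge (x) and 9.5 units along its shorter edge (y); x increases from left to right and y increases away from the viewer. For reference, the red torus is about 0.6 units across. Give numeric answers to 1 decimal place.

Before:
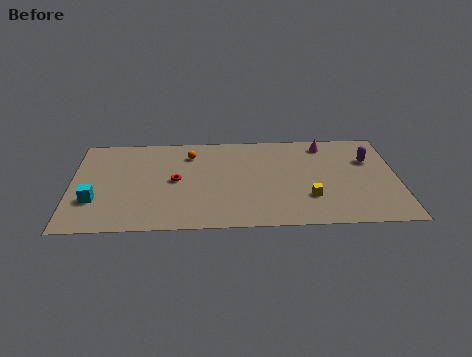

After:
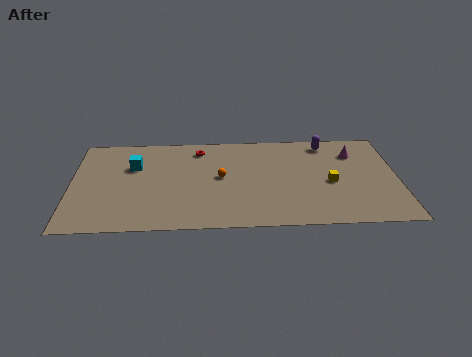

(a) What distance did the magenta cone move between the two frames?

1.9

From (14.0, 8.1) to (15.6, 7.1), the magenta cone covered √(1.6² + 1.0²) ≈ 1.9 units.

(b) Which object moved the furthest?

the cyan cube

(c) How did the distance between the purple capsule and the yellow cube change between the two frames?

-1.0

Before: roughly 5.0 units apart; after: 4.0. That's 1.0 units closer together.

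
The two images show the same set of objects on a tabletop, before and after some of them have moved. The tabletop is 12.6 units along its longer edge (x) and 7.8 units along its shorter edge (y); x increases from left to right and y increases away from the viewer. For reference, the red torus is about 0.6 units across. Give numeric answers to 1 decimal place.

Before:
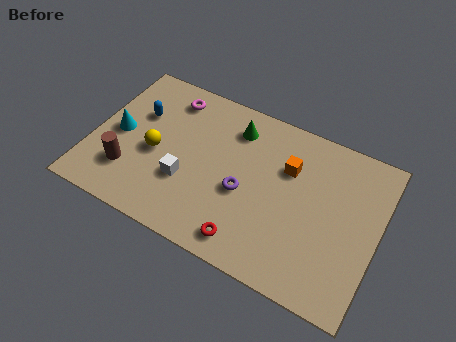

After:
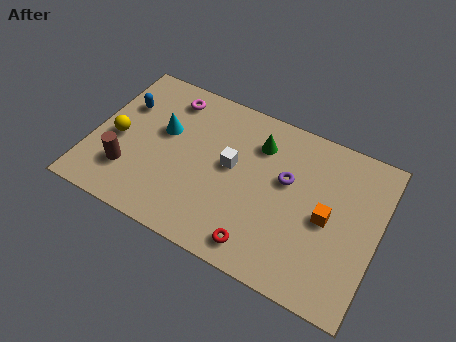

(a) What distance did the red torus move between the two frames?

0.5

From (7.3, 1.1) to (7.8, 1.1), the red torus covered √(0.5² + 0.0²) ≈ 0.5 units.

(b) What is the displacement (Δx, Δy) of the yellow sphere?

(-1.7, 0.0)

From the two frames, the yellow sphere sits at roughly (2.8, 3.5) before and (1.1, 3.5) after.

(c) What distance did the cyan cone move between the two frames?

2.1

The cyan cone moved from about (1.1, 3.8) to (3.0, 4.7), a distance of √(1.9² + 0.9²) ≈ 2.1.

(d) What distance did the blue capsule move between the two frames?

0.7

From (1.8, 5.1) to (1.1, 5.3), the blue capsule covered √(0.7² + 0.2²) ≈ 0.7 units.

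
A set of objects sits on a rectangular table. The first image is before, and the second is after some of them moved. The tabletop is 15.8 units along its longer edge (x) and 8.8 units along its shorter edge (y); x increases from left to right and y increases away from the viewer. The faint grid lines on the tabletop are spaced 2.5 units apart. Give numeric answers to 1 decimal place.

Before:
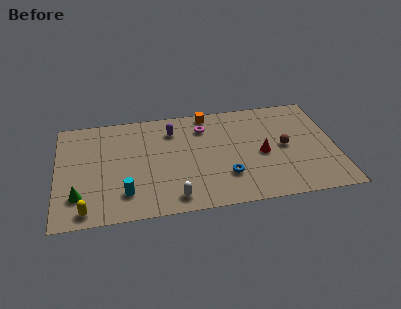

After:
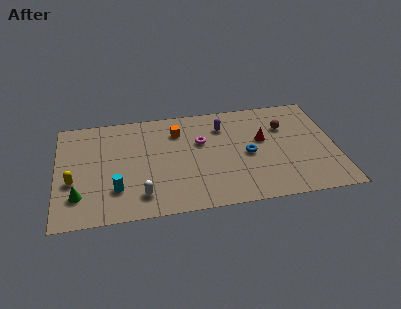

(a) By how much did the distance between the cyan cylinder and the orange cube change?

-2.1

The distance was about 7.7 in the first image and 5.6 in the second, so they moved 2.1 units closer together.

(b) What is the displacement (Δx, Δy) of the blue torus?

(1.3, 1.6)

From the two frames, the blue torus sits at roughly (9.5, 2.5) before and (10.8, 4.1) after.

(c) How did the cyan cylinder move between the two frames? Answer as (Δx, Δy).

(-0.5, 0.4)

The cyan cylinder was at about (3.8, 2.0) and moved to about (3.3, 2.4).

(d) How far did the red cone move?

1.2

From (11.6, 4.0) to (11.7, 5.2), the red cone covered √(0.1² + 1.2²) ≈ 1.2 units.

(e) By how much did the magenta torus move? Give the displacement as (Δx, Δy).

(-0.2, -1.2)

From the two frames, the magenta torus sits at roughly (8.4, 6.8) before and (8.2, 5.6) after.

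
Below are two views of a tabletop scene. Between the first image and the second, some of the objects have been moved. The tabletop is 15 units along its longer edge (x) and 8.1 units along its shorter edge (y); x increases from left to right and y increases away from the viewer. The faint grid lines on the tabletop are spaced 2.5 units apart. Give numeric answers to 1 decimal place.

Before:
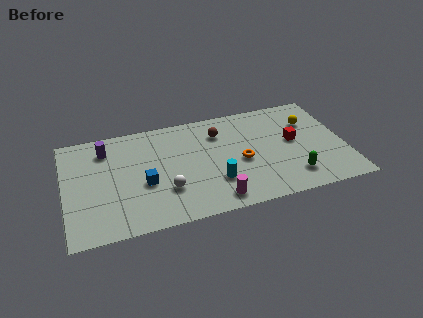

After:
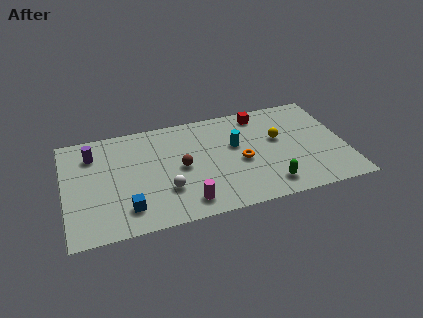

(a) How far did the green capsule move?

1.3

The green capsule moved from about (12.0, 1.7) to (10.7, 1.4), a distance of √(1.3² + 0.3²) ≈ 1.3.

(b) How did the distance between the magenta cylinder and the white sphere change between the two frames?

-1.3

The distance was about 2.9 in the first image and 1.6 in the second, so they moved 1.3 units closer together.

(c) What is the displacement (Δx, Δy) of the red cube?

(-1.6, 2.6)

The red cube started near (12.3, 4.4) and ended near (10.7, 7.0).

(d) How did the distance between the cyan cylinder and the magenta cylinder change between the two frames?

+3.3

They were about 1.3 units apart before and 4.6 after — 3.3 units further apart.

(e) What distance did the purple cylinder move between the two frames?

0.7

The purple cylinder moved from about (2.3, 6.4) to (1.6, 6.2), a distance of √(0.7² + 0.2²) ≈ 0.7.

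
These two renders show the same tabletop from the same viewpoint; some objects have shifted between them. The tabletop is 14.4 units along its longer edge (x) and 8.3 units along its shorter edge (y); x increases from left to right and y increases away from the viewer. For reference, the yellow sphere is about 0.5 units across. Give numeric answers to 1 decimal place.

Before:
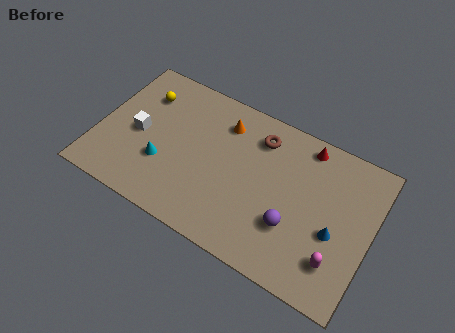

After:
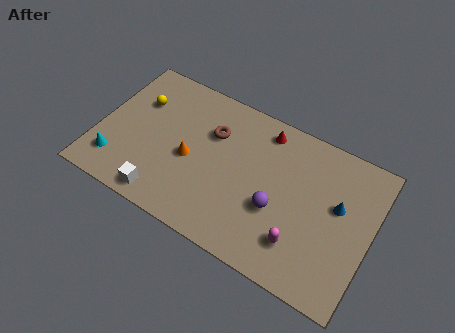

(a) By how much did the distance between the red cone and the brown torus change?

+0.5

The distance was about 2.5 in the first image and 3.0 in the second, so they moved 0.5 units further apart.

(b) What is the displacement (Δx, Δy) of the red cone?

(-2.2, -0.2)

From the two frames, the red cone sits at roughly (10.6, 7.3) before and (8.4, 7.1) after.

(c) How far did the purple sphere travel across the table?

1.0

From (10.5, 2.7) to (9.6, 3.2), the purple sphere covered √(0.9² + 0.5²) ≈ 1.0 units.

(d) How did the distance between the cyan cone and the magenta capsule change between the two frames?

+0.5

Before: roughly 9.3 units apart; after: 9.8. That's 0.5 units further apart.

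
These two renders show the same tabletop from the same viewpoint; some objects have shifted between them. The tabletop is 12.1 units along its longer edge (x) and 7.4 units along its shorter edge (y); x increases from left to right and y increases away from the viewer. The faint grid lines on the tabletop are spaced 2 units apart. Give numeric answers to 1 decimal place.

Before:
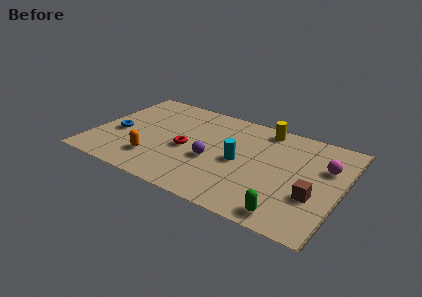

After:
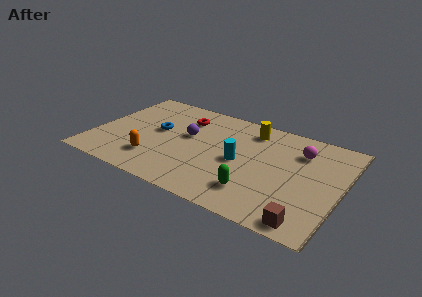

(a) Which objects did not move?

the orange capsule and the cyan cylinder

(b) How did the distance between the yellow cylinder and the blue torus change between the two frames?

-2.8

They were about 7.6 units apart before and 4.8 after — 2.8 units closer together.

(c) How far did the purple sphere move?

1.9

From (5.9, 3.0) to (4.5, 4.3), the purple sphere covered √(1.4² + 1.3²) ≈ 1.9 units.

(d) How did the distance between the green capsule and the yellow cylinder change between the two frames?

-1.4

Before: roughly 5.9 units apart; after: 4.5. That's 1.4 units closer together.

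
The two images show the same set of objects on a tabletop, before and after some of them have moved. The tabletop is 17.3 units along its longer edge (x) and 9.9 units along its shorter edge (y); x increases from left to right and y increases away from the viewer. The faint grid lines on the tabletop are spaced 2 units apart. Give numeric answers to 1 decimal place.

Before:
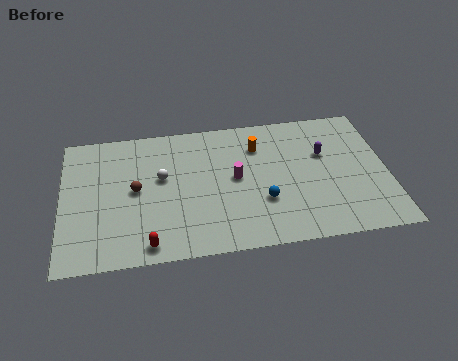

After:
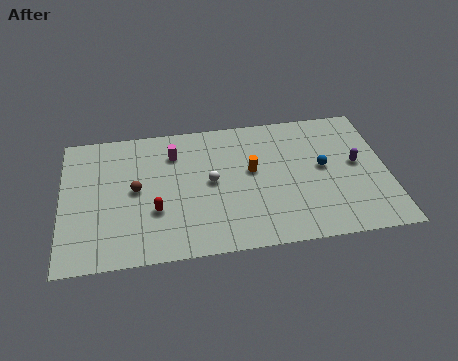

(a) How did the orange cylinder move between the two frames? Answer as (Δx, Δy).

(-0.4, -1.8)

The orange cylinder was at about (10.5, 7.4) and moved to about (10.1, 5.6).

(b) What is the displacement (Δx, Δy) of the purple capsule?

(1.7, -1.0)

The purple capsule was at about (14.0, 6.3) and moved to about (15.7, 5.3).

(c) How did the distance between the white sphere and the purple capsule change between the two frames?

-0.9

Before: roughly 8.7 units apart; after: 7.8. That's 0.9 units closer together.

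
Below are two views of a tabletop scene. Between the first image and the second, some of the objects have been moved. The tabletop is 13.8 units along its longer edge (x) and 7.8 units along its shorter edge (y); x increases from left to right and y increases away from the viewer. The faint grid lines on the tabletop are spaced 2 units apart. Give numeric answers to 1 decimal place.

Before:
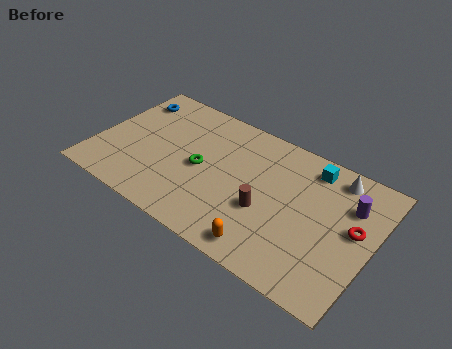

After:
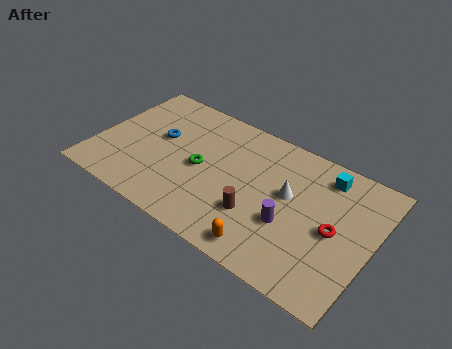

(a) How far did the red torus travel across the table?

1.1

The red torus was near (12.9, 4.3) before and (12.0, 3.7) after, so it travelled √(0.9² + 0.6²) ≈ 1.1 units.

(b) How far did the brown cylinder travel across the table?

0.6

From (8.7, 3.0) to (8.3, 2.5), the brown cylinder covered √(0.4² + 0.5²) ≈ 0.6 units.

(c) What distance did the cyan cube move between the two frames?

0.7

The cyan cube moved from about (10.4, 6.6) to (11.1, 6.5), a distance of √(0.7² + 0.1²) ≈ 0.7.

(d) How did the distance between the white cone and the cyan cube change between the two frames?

+1.3

They were about 1.2 units apart before and 2.5 after — 1.3 units further apart.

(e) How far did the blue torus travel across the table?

2.5

The blue torus moved from about (1.1, 6.2) to (3.0, 4.5), a distance of √(1.9² + 1.7²) ≈ 2.5.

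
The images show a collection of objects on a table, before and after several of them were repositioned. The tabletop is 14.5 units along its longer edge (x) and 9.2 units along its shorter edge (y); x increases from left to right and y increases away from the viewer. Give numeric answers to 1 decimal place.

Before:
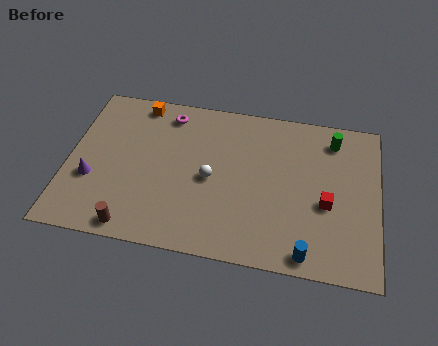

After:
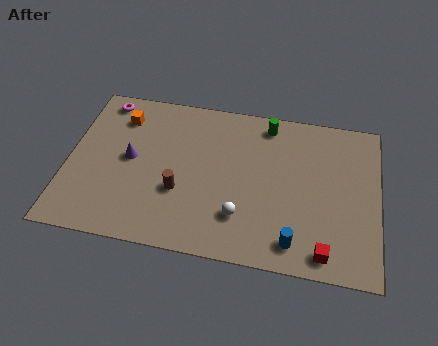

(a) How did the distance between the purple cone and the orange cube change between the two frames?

-2.8

Before: roughly 5.3 units apart; after: 2.5. That's 2.8 units closer together.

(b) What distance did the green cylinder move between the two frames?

3.1

The green cylinder was near (12.3, 7.6) before and (9.2, 8.0) after, so it travelled √(3.1² + 0.4²) ≈ 3.1 units.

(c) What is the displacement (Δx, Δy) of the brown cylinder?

(2.0, 2.4)

The brown cylinder was at about (3.3, 0.9) and moved to about (5.3, 3.3).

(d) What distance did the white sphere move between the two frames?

2.4

The white sphere moved from about (6.7, 4.3) to (8.2, 2.4), a distance of √(1.5² + 1.9²) ≈ 2.4.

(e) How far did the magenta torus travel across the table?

3.1

The magenta torus moved from about (4.5, 7.8) to (1.4, 8.1), a distance of √(3.1² + 0.3²) ≈ 3.1.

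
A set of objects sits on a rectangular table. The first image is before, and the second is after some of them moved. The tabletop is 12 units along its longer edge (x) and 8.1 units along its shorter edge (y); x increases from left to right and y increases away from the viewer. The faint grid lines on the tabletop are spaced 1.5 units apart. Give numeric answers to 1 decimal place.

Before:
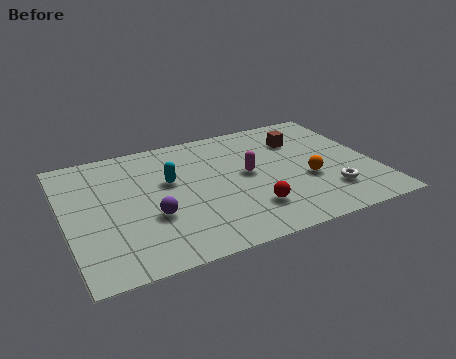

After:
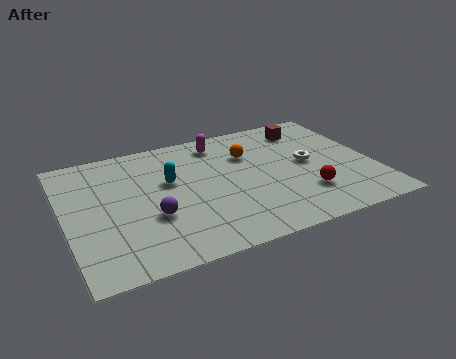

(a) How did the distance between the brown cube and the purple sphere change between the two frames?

+0.7

Before: roughly 6.9 units apart; after: 7.6. That's 0.7 units further apart.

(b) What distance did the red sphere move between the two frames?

2.2

From (6.9, 2.0) to (9.1, 2.2), the red sphere covered √(2.2² + 0.2²) ≈ 2.2 units.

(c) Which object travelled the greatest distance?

the orange sphere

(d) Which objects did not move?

the purple sphere and the cyan capsule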